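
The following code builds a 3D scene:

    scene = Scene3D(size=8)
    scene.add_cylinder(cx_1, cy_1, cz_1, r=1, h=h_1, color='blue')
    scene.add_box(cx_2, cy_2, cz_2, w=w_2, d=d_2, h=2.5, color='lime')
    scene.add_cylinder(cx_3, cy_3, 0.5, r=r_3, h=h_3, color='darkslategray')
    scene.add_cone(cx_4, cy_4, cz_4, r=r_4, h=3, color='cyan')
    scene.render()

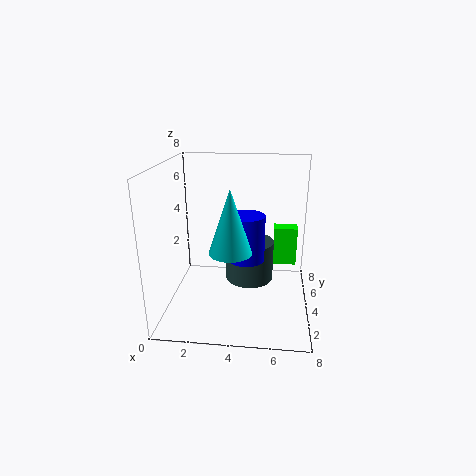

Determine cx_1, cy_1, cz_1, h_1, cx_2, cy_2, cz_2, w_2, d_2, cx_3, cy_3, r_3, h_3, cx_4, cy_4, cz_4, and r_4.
cx_1 = 4.5; cy_1 = 3.5; cz_1 = 3; h_1 = 2.5; cx_2 = 6; cy_2 = 7; cz_2 = 1; w_2 = 1.5; d_2 = 1; cx_3 = 4.5; cy_3 = 6; r_3 = 1.5; h_3 = 2.5; cx_4 = 4; cy_4 = 1; cz_4 = 4.5; r_4 = 1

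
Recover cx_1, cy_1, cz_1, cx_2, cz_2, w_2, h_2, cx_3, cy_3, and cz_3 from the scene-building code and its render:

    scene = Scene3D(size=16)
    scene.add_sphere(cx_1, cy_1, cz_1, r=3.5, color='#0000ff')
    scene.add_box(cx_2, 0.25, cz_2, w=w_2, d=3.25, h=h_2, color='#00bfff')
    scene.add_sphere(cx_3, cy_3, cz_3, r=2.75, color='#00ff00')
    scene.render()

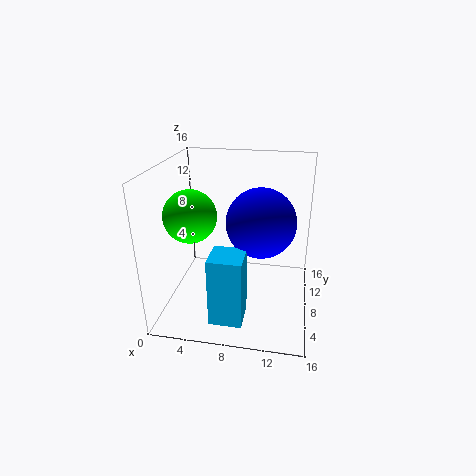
cx_1 = 10.75; cy_1 = 5.75; cz_1 = 11; cx_2 = 6.5; cz_2 = 2.25; w_2 = 3.25; h_2 = 7; cx_3 = 3.5; cy_3 = 5.5; cz_3 = 11.25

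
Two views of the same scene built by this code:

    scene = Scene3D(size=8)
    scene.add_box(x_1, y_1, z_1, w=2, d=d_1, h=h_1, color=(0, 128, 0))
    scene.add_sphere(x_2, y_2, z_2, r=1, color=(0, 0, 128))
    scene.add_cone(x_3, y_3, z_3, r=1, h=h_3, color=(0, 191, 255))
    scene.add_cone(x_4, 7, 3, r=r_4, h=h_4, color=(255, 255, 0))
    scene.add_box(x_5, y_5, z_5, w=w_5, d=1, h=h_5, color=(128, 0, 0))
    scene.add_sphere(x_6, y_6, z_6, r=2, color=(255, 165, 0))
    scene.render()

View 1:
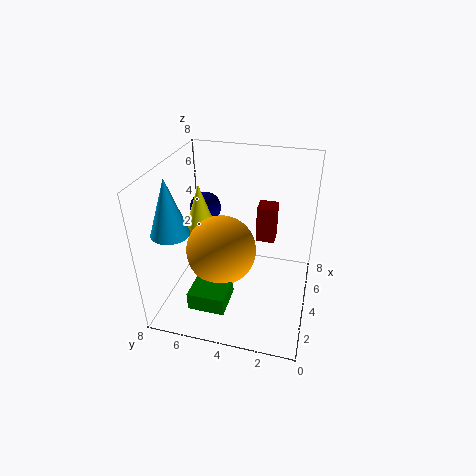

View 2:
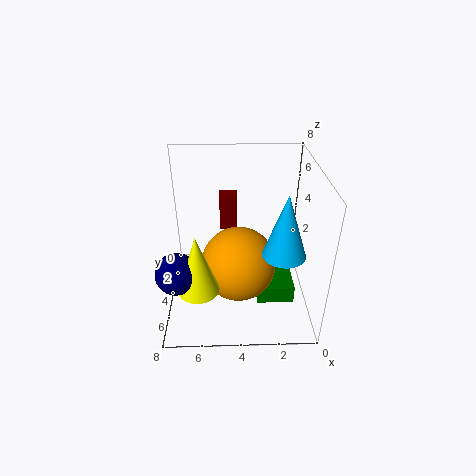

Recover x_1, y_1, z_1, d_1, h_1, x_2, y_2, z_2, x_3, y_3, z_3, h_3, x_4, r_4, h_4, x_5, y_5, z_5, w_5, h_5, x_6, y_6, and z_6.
x_1 = 1; y_1 = 4; z_1 = 1; d_1 = 2; h_1 = 1; x_2 = 7; y_2 = 7; z_2 = 4; x_3 = 2; y_3 = 7; z_3 = 5; h_3 = 3; x_4 = 6; r_4 = 1; h_4 = 3; x_5 = 4; y_5 = 2; z_5 = 4; w_5 = 1; h_5 = 2; x_6 = 4; y_6 = 5; z_6 = 3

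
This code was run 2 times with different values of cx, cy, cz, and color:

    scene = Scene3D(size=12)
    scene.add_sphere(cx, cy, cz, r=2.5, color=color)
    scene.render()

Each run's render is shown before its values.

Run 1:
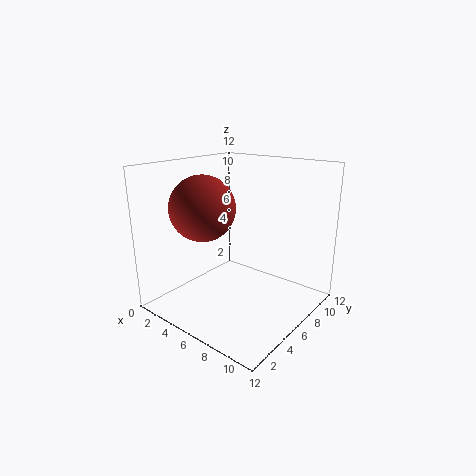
cx = 5
cy = 3
cz = 9
color = 'brown'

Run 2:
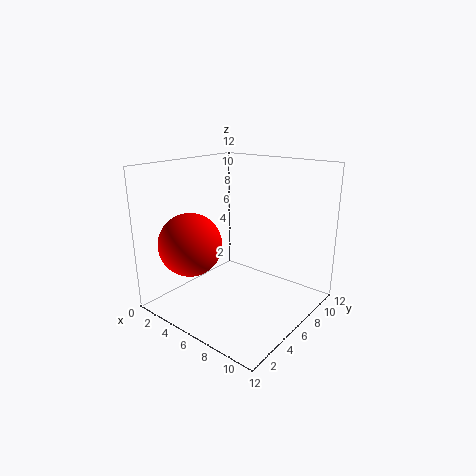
cx = 4
cy = 2.5
cz = 6
color = 'red'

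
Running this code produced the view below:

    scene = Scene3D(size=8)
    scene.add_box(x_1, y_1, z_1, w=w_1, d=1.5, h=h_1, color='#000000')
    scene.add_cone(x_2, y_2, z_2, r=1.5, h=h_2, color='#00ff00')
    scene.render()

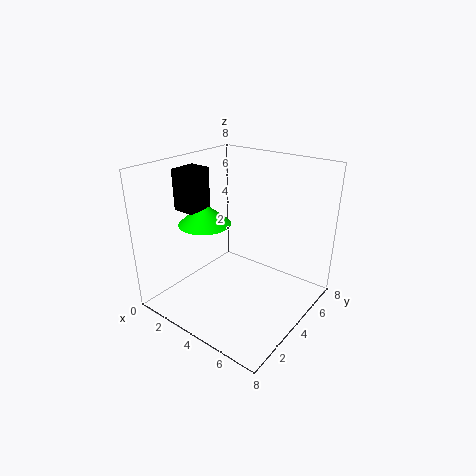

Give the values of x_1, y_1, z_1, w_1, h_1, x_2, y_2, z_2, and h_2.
x_1 = 1
y_1 = 2.25
z_1 = 5.5
w_1 = 1.25
h_1 = 2.25
x_2 = 2
y_2 = 3.5
z_2 = 4.5
h_2 = 1.25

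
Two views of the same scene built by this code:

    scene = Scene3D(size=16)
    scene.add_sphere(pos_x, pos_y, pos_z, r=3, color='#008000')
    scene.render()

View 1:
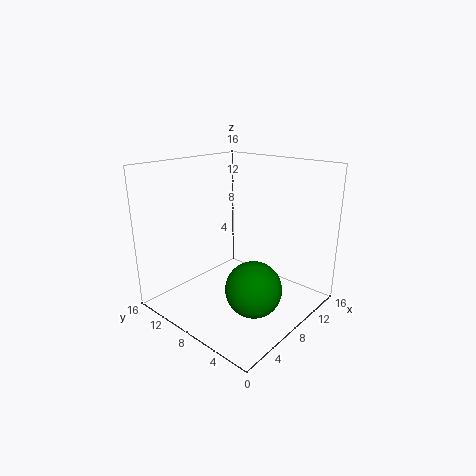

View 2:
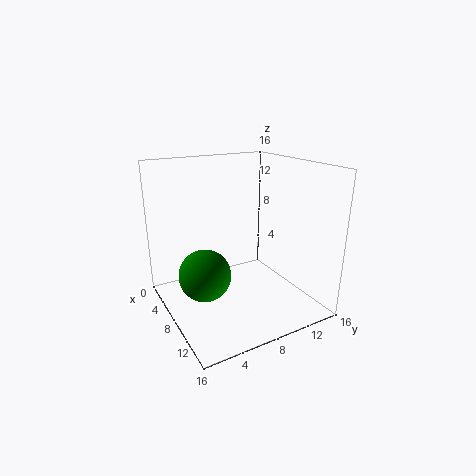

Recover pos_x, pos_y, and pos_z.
pos_x = 6.5, pos_y = 4.5, pos_z = 3.5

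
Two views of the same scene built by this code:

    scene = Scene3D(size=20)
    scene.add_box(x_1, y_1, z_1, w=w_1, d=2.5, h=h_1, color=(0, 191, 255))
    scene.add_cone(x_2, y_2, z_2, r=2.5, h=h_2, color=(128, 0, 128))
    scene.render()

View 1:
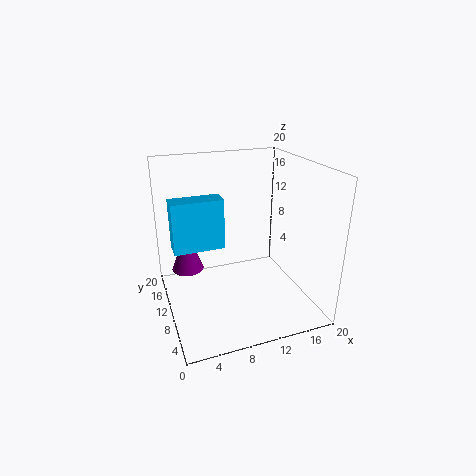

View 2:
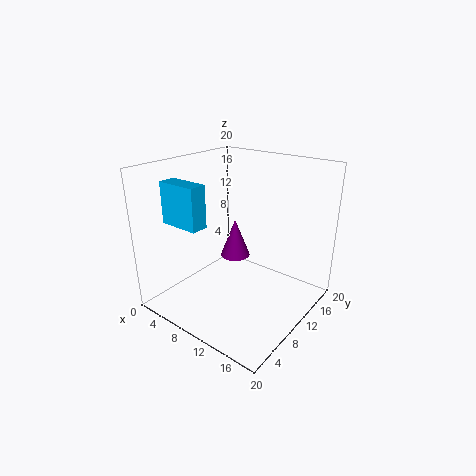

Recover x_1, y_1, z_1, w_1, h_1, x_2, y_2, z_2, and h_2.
x_1 = 0.5; y_1 = 5; z_1 = 11.5; w_1 = 6; h_1 = 6; x_2 = 4; y_2 = 17; z_2 = 2.5; h_2 = 6.5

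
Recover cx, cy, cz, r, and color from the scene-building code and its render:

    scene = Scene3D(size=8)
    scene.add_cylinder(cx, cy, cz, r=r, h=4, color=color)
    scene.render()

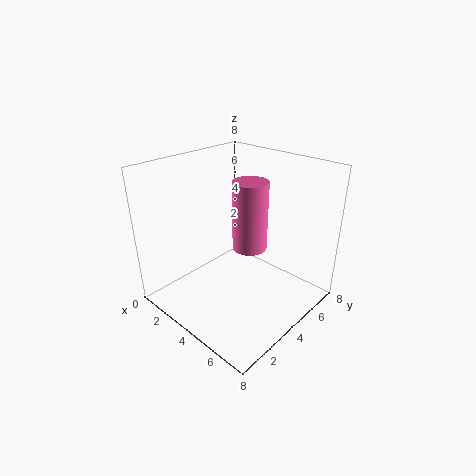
cx = 4, cy = 5, cz = 3, r = 1, color = 'hotpink'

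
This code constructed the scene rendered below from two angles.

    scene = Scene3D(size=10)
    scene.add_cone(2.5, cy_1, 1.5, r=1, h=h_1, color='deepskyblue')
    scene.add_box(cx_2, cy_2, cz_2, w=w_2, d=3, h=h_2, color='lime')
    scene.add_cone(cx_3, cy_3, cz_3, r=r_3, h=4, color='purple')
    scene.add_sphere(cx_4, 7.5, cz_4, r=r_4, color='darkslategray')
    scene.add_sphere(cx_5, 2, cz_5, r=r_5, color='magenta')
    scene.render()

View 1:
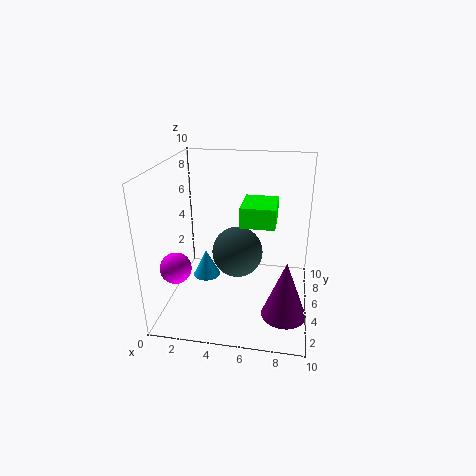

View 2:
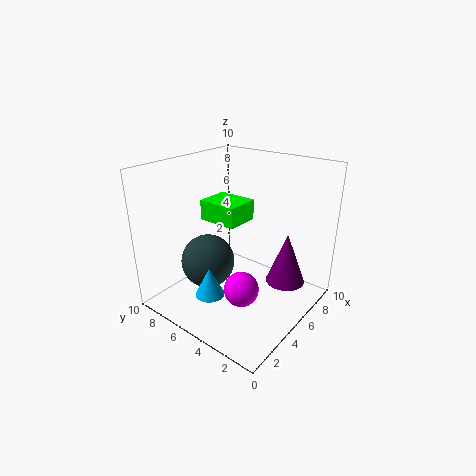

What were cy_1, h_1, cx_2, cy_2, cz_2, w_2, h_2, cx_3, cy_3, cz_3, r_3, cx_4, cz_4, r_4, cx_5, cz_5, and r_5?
cy_1 = 5.5
h_1 = 2
cx_2 = 5
cy_2 = 5.5
cz_2 = 5.5
w_2 = 2.5
h_2 = 1.5
cx_3 = 8.5
cy_3 = 3
cz_3 = 0.5
r_3 = 1.5
cx_4 = 4.5
cz_4 = 2.5
r_4 = 2
cx_5 = 1.5
cz_5 = 4
r_5 = 1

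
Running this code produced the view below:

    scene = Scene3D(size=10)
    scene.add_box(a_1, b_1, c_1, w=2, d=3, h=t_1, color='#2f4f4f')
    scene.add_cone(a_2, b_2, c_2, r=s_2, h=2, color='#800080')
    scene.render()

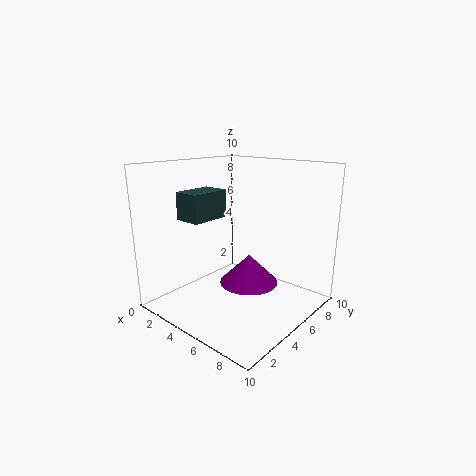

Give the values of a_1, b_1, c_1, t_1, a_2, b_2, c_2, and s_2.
a_1 = 1; b_1 = 3; c_1 = 6; t_1 = 2; a_2 = 6; b_2 = 5; c_2 = 2; s_2 = 2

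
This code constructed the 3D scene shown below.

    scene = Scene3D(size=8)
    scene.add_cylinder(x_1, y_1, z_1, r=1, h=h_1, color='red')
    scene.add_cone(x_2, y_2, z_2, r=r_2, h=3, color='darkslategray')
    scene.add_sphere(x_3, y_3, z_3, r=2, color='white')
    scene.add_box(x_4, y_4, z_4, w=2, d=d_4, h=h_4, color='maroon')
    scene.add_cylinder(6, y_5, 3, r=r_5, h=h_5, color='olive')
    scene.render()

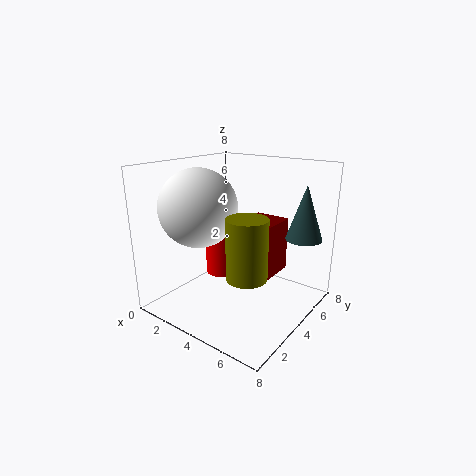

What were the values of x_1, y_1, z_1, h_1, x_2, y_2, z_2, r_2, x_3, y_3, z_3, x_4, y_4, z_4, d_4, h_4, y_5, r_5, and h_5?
x_1 = 2
y_1 = 5
z_1 = 1
h_1 = 3
x_2 = 7
y_2 = 6
z_2 = 4
r_2 = 1
x_3 = 3
y_3 = 2
z_3 = 6
x_4 = 4
y_4 = 4
z_4 = 2
d_4 = 2
h_4 = 3
y_5 = 2
r_5 = 1
h_5 = 3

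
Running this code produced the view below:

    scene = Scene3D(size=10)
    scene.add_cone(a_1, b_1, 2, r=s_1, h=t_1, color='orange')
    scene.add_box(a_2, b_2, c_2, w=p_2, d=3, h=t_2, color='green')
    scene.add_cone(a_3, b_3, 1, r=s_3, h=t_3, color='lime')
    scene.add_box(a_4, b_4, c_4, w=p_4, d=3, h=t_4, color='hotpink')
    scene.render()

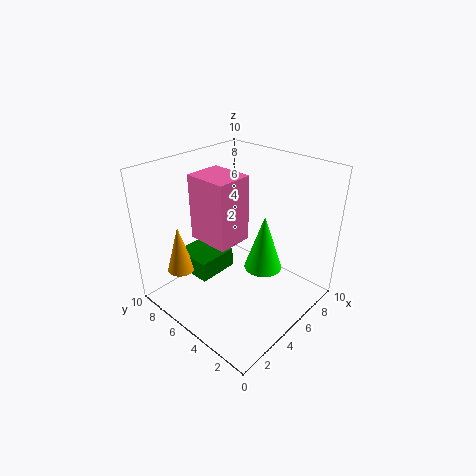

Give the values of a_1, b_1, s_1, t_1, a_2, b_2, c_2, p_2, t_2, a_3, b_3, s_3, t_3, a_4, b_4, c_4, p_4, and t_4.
a_1 = 2.5; b_1 = 8.5; s_1 = 1; t_1 = 3.5; a_2 = 3; b_2 = 6.5; c_2 = 1.5; p_2 = 3; t_2 = 1.5; a_3 = 8; b_3 = 5; s_3 = 1.5; t_3 = 4.5; a_4 = 3; b_4 = 4.5; c_4 = 5; p_4 = 2.5; t_4 = 4.5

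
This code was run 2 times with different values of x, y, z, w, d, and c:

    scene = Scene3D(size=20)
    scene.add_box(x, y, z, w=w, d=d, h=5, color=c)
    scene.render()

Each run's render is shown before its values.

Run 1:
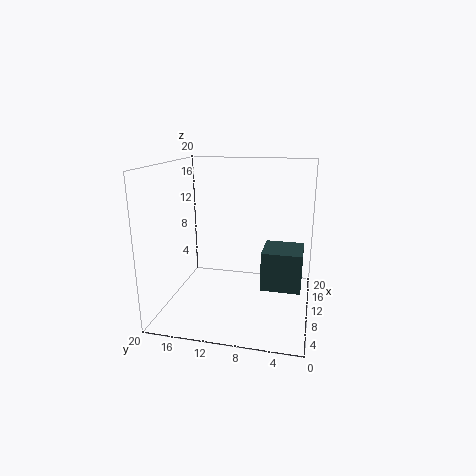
x = 5
y = 1
z = 5
w = 5
d = 5
c = 'darkslategray'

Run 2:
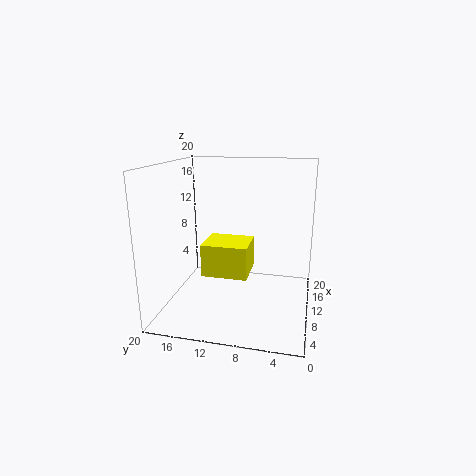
x = 11
y = 9
z = 3
w = 6
d = 7
c = 'yellow'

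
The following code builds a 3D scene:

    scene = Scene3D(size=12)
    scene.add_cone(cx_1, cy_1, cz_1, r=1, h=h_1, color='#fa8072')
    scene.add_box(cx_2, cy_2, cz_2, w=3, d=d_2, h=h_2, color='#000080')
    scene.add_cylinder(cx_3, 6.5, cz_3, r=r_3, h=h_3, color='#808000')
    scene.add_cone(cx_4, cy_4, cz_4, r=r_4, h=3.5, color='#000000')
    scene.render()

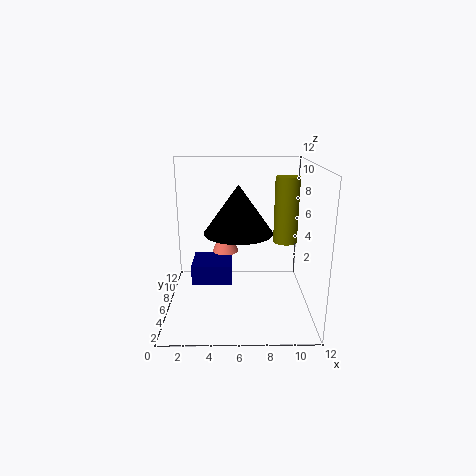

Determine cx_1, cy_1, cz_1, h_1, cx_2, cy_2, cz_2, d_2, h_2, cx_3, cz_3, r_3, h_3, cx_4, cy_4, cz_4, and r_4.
cx_1 = 5, cy_1 = 4.5, cz_1 = 5.5, h_1 = 2.5, cx_2 = 2.5, cy_2 = 2.5, cz_2 = 3.5, d_2 = 3, h_2 = 1.5, cx_3 = 10, cz_3 = 5.5, r_3 = 1, h_3 = 5.5, cx_4 = 6, cy_4 = 3, cz_4 = 7.5, r_4 = 2.5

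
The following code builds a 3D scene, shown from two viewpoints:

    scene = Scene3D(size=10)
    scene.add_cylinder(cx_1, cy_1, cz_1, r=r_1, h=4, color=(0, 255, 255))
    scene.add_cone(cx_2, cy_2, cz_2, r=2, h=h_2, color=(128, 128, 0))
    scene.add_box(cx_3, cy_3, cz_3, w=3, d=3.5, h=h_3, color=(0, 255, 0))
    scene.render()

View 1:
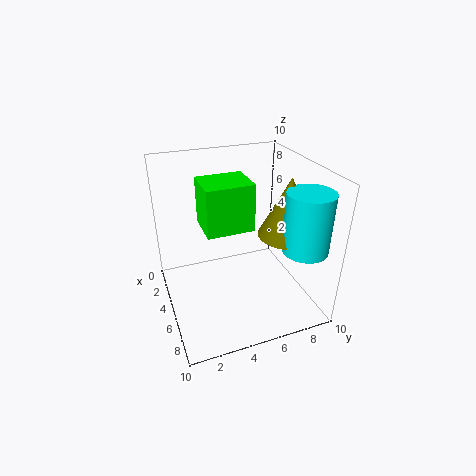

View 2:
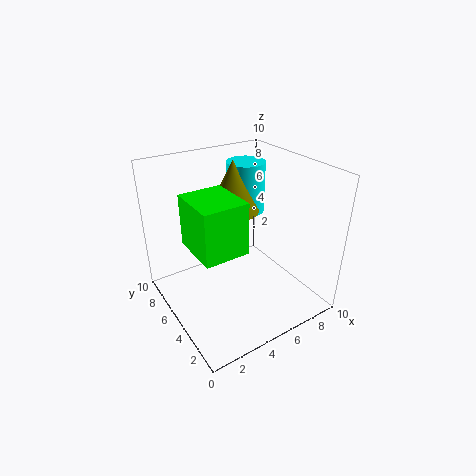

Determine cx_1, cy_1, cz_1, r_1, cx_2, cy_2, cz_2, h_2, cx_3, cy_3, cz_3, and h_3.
cx_1 = 8
cy_1 = 8.5
cz_1 = 5
r_1 = 1.5
cx_2 = 6.5
cy_2 = 8
cz_2 = 5.5
h_2 = 4
cx_3 = 1.5
cy_3 = 3
cz_3 = 5
h_3 = 3.5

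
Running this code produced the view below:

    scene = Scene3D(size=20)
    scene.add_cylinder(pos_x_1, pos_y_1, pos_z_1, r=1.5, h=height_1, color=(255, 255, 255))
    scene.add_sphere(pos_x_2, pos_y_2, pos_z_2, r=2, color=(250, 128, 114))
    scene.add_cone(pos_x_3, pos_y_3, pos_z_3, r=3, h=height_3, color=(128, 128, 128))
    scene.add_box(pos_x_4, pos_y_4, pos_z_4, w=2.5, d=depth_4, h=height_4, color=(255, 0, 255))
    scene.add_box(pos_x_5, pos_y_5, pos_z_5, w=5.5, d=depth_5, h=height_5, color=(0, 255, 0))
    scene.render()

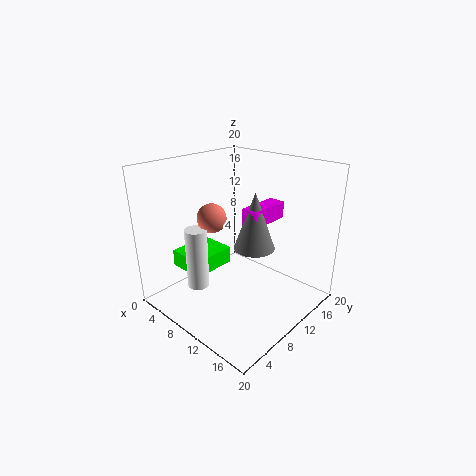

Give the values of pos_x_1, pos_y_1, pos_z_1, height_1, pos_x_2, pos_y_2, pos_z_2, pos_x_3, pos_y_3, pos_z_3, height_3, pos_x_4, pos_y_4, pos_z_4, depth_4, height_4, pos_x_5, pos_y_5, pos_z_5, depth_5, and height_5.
pos_x_1 = 7; pos_y_1 = 5; pos_z_1 = 3.5; height_1 = 8.5; pos_x_2 = 7.5; pos_y_2 = 7.5; pos_z_2 = 13; pos_x_3 = 10.5; pos_y_3 = 13; pos_z_3 = 7.5; height_3 = 8.5; pos_x_4 = 9; pos_y_4 = 12; pos_z_4 = 11; depth_4 = 6.5; height_4 = 2.5; pos_x_5 = 1.5; pos_y_5 = 5; pos_z_5 = 4.5; depth_5 = 6.5; height_5 = 2.5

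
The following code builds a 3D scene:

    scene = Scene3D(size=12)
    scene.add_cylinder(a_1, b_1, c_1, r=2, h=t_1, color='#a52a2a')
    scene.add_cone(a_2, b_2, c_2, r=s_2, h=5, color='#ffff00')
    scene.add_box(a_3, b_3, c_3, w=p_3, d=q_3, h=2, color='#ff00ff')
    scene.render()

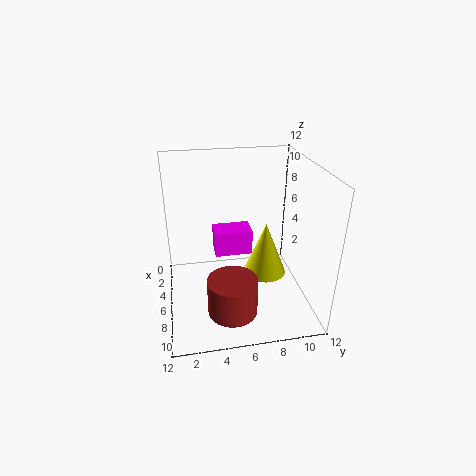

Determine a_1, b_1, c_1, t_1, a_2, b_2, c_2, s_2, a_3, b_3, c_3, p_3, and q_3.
a_1 = 9
b_1 = 5
c_1 = 1
t_1 = 3
a_2 = 4
b_2 = 9
c_2 = 1
s_2 = 2
a_3 = 5
b_3 = 4
c_3 = 5
p_3 = 2
q_3 = 3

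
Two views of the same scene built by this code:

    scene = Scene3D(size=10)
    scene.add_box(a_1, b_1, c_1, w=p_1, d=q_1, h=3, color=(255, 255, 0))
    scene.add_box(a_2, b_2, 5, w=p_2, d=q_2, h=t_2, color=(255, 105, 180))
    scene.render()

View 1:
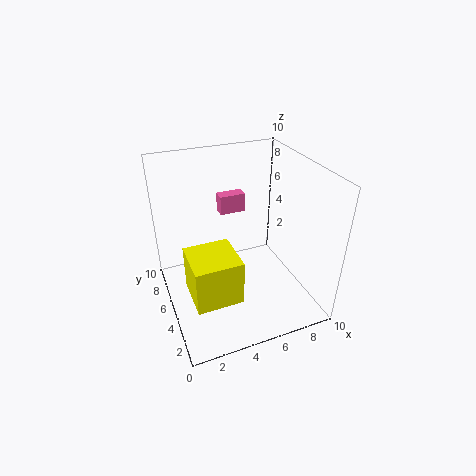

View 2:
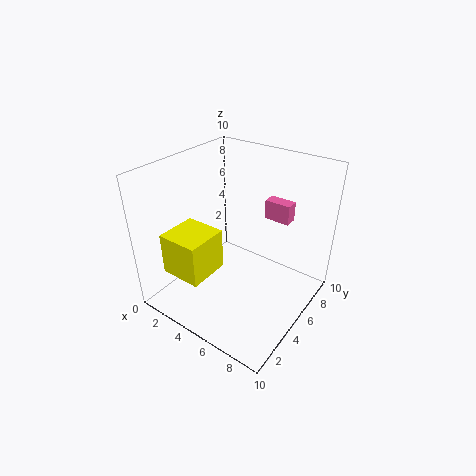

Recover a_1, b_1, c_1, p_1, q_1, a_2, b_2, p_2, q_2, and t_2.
a_1 = 1
b_1 = 1.5
c_1 = 2.5
p_1 = 3
q_1 = 3
a_2 = 5
b_2 = 8.5
p_2 = 2
q_2 = 1
t_2 = 1.5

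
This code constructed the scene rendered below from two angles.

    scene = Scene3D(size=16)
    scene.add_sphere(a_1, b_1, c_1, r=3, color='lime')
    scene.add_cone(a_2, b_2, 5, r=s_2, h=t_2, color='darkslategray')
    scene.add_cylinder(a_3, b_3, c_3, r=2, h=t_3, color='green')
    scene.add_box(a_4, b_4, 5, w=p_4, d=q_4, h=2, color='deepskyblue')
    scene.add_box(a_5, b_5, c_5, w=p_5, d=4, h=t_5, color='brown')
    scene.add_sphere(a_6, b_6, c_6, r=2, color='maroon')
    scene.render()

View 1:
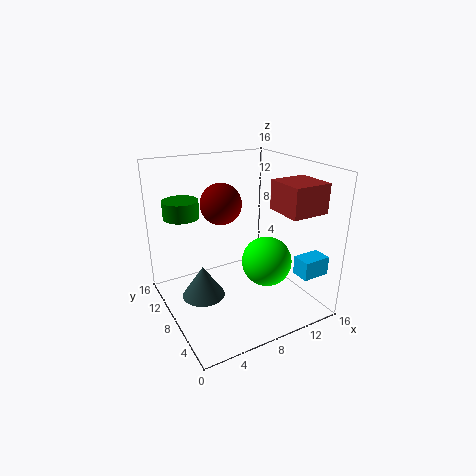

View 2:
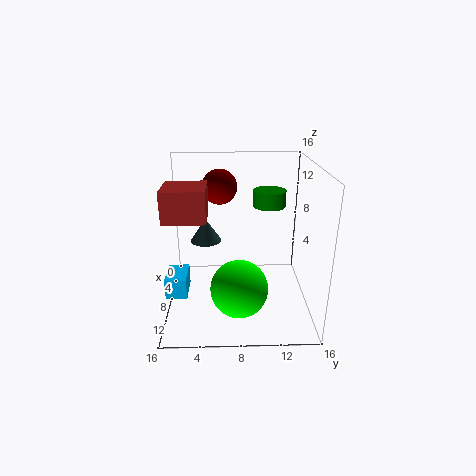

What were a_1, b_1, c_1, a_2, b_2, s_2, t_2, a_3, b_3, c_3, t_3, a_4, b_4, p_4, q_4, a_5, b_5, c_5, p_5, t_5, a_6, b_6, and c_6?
a_1 = 12; b_1 = 8; c_1 = 4; a_2 = 2; b_2 = 4; s_2 = 2; t_2 = 3; a_3 = 3; b_3 = 12; c_3 = 10; t_3 = 2; a_4 = 12; b_4 = 1; p_4 = 3; q_4 = 2; a_5 = 10; b_5 = 1; c_5 = 12; p_5 = 4; t_5 = 3; a_6 = 5; b_6 = 6; c_6 = 13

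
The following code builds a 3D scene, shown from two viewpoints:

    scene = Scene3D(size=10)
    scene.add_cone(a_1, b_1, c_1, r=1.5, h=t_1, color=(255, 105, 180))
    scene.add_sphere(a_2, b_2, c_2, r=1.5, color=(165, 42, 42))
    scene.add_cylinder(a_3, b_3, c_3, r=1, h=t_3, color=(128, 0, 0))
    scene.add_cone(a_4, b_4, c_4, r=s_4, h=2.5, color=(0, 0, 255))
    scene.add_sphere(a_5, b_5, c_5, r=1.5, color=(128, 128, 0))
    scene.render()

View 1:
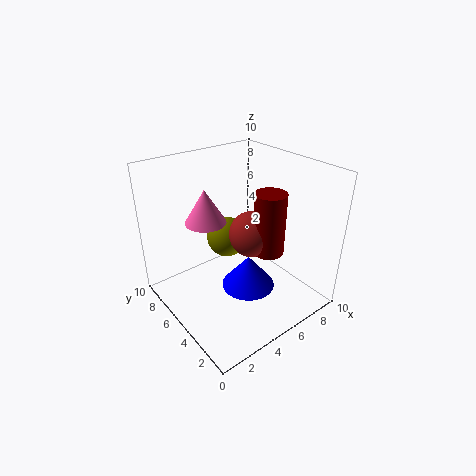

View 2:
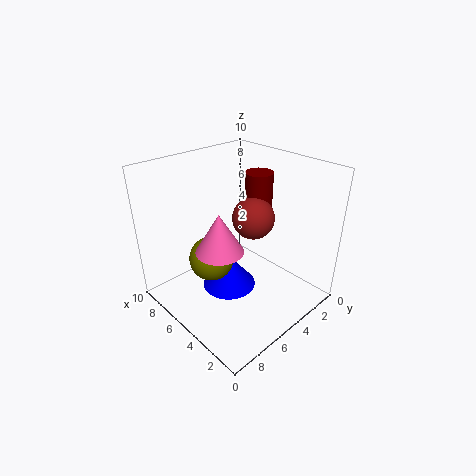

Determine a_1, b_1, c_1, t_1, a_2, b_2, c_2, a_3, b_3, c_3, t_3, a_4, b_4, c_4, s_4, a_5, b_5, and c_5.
a_1 = 4, b_1 = 7.5, c_1 = 5.5, t_1 = 2.5, a_2 = 5, b_2 = 3.5, c_2 = 6, a_3 = 5.5, b_3 = 2.5, c_3 = 5, t_3 = 4, a_4 = 6, b_4 = 5, c_4 = 0.5, s_4 = 2, a_5 = 5.5, b_5 = 7, c_5 = 4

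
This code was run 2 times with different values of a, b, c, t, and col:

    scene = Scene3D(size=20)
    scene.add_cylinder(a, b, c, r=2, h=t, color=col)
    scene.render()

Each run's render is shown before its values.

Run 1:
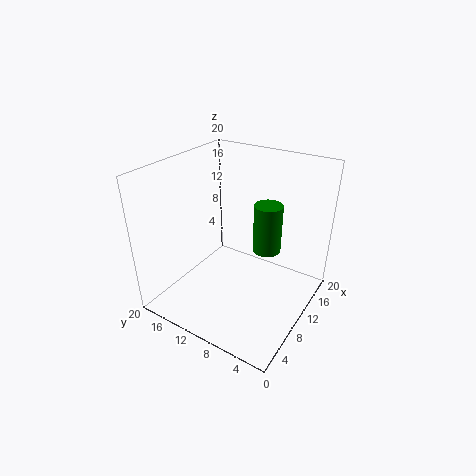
a = 13; b = 7; c = 7.5; t = 7; col = 'green'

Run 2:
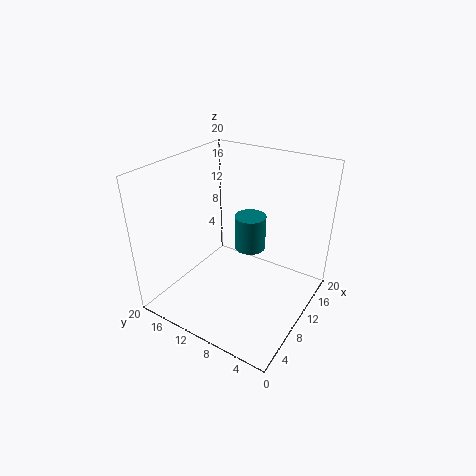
a = 9; b = 7.5; c = 10; t = 4.5; col = 'teal'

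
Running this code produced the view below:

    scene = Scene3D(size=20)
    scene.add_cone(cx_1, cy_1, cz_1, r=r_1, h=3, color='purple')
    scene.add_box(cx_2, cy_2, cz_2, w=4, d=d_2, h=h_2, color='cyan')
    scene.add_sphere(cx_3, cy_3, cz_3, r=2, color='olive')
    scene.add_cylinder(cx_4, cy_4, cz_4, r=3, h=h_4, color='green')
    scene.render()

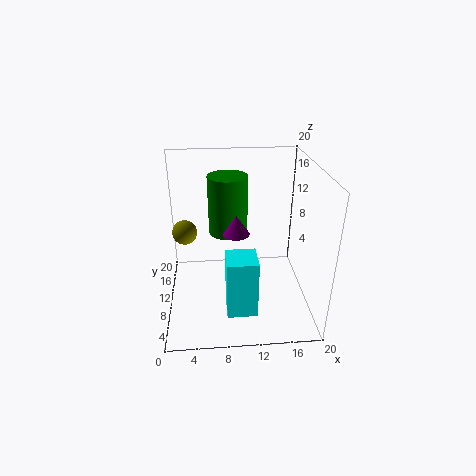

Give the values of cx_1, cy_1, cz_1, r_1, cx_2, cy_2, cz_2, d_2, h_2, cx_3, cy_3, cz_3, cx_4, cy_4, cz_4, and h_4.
cx_1 = 10; cy_1 = 13; cz_1 = 9; r_1 = 2; cx_2 = 8; cy_2 = 3; cz_2 = 2; d_2 = 4; h_2 = 8; cx_3 = 2; cy_3 = 18; cz_3 = 7; cx_4 = 9; cy_4 = 16; cz_4 = 8; h_4 = 9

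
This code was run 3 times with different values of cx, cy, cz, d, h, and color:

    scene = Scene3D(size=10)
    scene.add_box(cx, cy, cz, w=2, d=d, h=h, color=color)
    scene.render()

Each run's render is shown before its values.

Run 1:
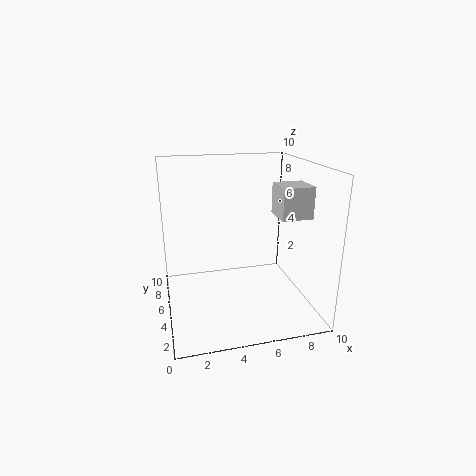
cx = 7; cy = 2; cz = 7; d = 2; h = 2; color = 'lightgray'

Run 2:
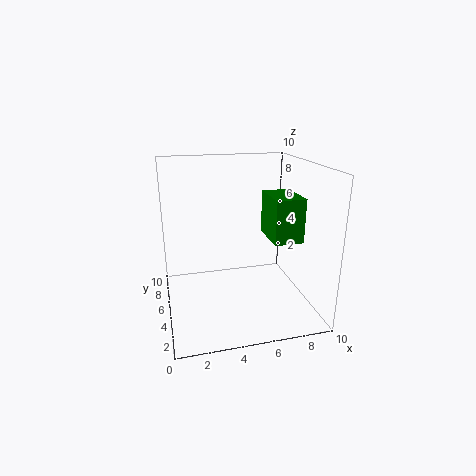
cx = 7; cy = 3; cz = 5; d = 3; h = 3; color = 'green'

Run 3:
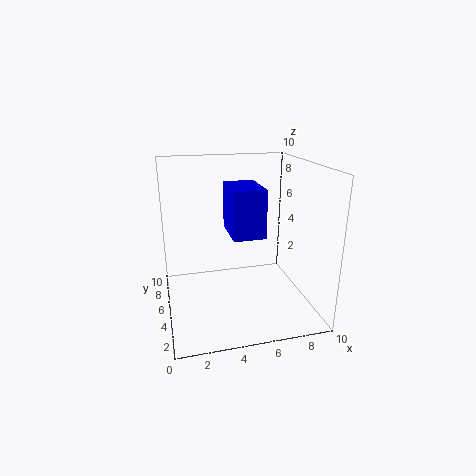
cx = 4; cy = 2; cz = 6; d = 3; h = 3; color = 'blue'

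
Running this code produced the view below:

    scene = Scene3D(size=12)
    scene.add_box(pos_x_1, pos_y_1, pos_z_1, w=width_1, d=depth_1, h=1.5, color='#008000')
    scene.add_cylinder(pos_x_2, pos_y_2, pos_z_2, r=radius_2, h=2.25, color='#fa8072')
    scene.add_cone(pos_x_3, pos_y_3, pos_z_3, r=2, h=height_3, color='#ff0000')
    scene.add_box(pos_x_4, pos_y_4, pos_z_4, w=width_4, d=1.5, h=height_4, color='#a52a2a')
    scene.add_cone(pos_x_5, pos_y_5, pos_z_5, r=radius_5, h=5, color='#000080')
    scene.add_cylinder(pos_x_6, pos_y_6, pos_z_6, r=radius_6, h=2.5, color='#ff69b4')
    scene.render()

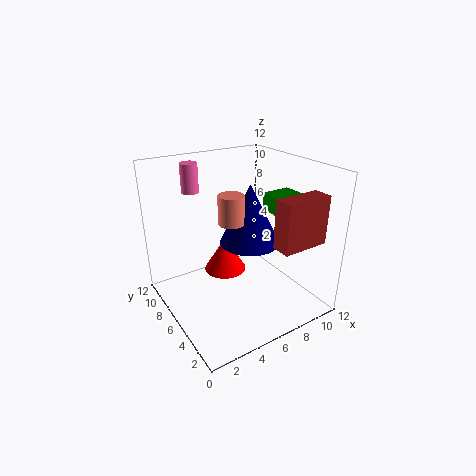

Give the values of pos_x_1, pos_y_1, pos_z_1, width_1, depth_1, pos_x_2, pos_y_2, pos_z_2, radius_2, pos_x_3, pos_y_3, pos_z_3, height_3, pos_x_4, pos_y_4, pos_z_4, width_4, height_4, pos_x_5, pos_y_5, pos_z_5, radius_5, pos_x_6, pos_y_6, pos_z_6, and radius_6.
pos_x_1 = 8.5, pos_y_1 = 3, pos_z_1 = 8, width_1 = 2.5, depth_1 = 3, pos_x_2 = 4.75, pos_y_2 = 5, pos_z_2 = 8, radius_2 = 1, pos_x_3 = 6.75, pos_y_3 = 9.5, pos_z_3 = 1, height_3 = 3.25, pos_x_4 = 6.5, pos_y_4 = 0.5, pos_z_4 = 6.75, width_4 = 3.75, height_4 = 3.75, pos_x_5 = 7, pos_y_5 = 5.75, pos_z_5 = 5.5, radius_5 = 2.5, pos_x_6 = 3.75, pos_y_6 = 10, pos_z_6 = 9.25, radius_6 = 0.75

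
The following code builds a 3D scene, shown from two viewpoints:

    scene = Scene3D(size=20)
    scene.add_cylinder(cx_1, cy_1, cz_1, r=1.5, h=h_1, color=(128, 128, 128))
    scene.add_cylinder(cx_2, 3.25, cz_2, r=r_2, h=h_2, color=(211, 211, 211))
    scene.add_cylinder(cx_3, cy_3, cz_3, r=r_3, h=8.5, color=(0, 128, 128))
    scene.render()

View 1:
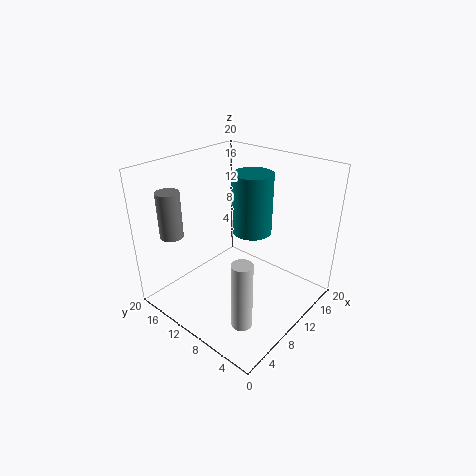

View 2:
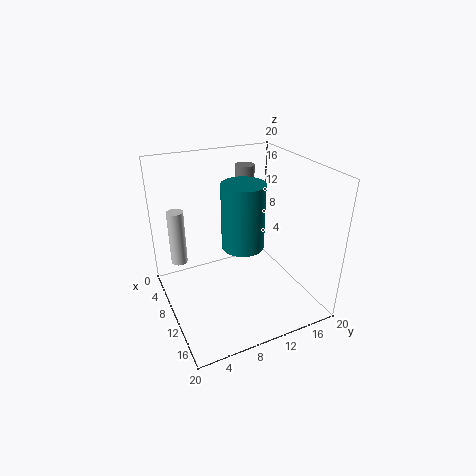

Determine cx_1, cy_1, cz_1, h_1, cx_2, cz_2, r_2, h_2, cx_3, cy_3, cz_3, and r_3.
cx_1 = 2.5; cy_1 = 14.75; cz_1 = 11.75; h_1 = 6; cx_2 = 2.75; cz_2 = 3.75; r_2 = 1.25; h_2 = 8.5; cx_3 = 12.5; cy_3 = 9.5; cz_3 = 10.25; r_3 = 2.75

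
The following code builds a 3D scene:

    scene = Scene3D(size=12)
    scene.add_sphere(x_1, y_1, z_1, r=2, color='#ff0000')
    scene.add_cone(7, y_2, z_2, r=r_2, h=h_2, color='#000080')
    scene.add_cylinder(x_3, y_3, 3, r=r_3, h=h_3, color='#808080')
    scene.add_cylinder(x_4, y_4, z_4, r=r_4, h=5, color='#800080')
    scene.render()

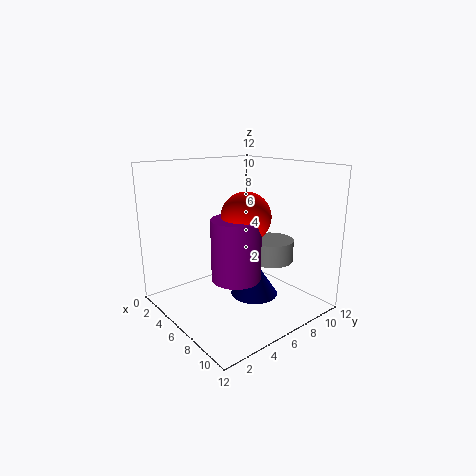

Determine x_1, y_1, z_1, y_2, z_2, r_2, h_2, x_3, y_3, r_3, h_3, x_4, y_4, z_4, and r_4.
x_1 = 7
y_1 = 6
z_1 = 8
y_2 = 7
z_2 = 1
r_2 = 2
h_2 = 3
x_3 = 6
y_3 = 10
r_3 = 2
h_3 = 2
x_4 = 7
y_4 = 5
z_4 = 3
r_4 = 2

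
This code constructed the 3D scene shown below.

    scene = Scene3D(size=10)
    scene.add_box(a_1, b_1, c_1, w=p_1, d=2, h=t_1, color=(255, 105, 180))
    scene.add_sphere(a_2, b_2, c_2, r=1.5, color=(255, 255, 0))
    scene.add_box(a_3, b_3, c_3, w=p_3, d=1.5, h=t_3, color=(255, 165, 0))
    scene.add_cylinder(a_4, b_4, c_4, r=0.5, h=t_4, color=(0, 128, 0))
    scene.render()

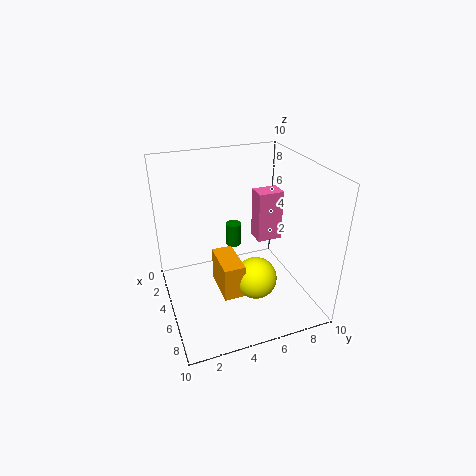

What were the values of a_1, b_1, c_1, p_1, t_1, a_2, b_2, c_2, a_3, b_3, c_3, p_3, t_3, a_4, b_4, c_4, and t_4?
a_1 = 1.5, b_1 = 7.5, c_1 = 3, p_1 = 1.5, t_1 = 4, a_2 = 6, b_2 = 6, c_2 = 2, a_3 = 3.5, b_3 = 3.5, c_3 = 1, p_3 = 3, t_3 = 2.5, a_4 = 5.5, b_4 = 4.5, c_4 = 5, t_4 = 1.5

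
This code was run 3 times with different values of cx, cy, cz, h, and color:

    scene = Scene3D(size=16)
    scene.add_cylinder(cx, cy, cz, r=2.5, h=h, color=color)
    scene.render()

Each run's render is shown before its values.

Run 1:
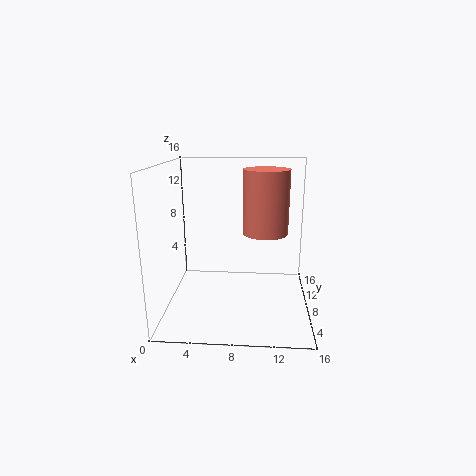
cx = 11; cy = 8.5; cz = 8.5; h = 7; color = 'salmon'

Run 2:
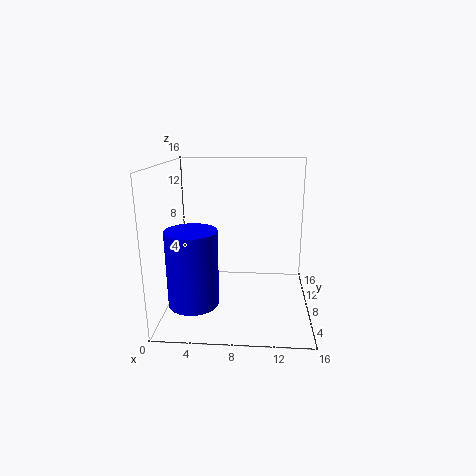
cx = 4; cy = 2.5; cz = 3; h = 7.5; color = 'blue'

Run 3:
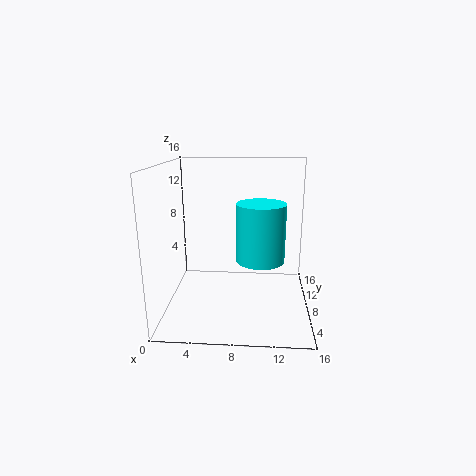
cx = 10.5; cy = 5.5; cz = 6.5; h = 6; color = 'cyan'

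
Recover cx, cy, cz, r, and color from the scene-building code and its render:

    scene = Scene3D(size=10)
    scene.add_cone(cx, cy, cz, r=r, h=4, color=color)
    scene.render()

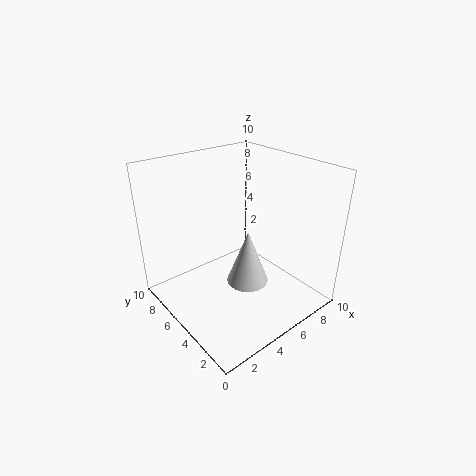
cx = 5.5, cy = 4.5, cz = 1.5, r = 1.5, color = 'lightgray'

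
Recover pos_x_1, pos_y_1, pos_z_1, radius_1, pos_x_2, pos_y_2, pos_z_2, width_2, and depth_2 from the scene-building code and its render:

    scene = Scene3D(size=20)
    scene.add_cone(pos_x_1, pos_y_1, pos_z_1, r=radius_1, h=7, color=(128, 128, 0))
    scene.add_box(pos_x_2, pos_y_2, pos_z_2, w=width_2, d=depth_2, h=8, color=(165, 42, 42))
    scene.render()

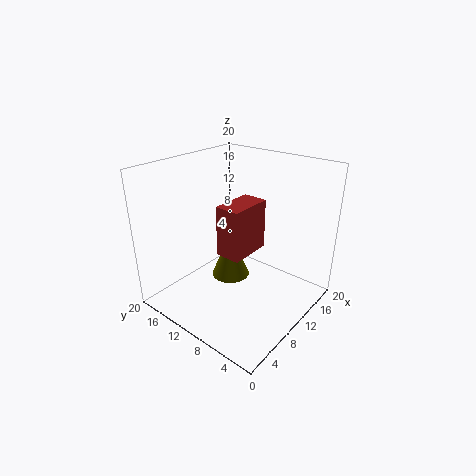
pos_x_1 = 13, pos_y_1 = 14, pos_z_1 = 1, radius_1 = 3, pos_x_2 = 11, pos_y_2 = 11, pos_z_2 = 5, width_2 = 7, depth_2 = 4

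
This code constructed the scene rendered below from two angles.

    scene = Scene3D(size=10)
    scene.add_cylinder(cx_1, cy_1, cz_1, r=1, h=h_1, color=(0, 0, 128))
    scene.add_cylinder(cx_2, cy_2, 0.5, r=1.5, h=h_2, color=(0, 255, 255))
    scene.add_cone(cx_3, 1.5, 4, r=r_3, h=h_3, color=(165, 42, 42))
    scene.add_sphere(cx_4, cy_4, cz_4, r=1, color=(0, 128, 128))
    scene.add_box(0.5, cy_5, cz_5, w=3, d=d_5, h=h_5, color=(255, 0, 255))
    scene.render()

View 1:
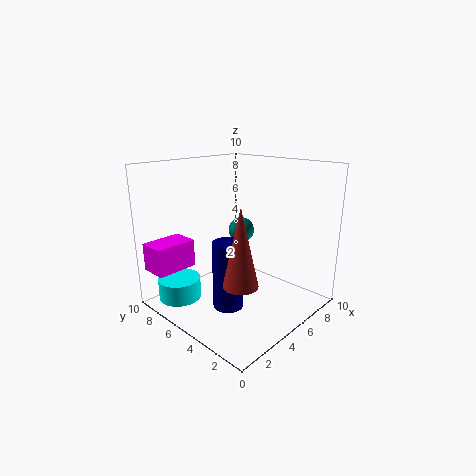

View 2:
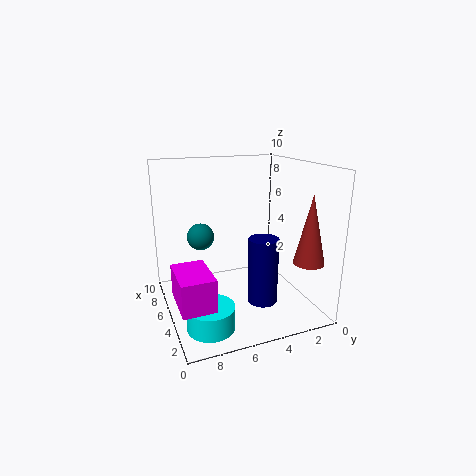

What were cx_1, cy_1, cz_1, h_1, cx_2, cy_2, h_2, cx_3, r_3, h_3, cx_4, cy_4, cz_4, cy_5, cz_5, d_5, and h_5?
cx_1 = 3
cy_1 = 4
cz_1 = 1
h_1 = 4.5
cx_2 = 2
cy_2 = 8
h_2 = 1.5
cx_3 = 1.5
r_3 = 1
h_3 = 4.5
cx_4 = 7.5
cy_4 = 7
cz_4 = 4.5
cy_5 = 8
cz_5 = 2.5
d_5 = 2
h_5 = 2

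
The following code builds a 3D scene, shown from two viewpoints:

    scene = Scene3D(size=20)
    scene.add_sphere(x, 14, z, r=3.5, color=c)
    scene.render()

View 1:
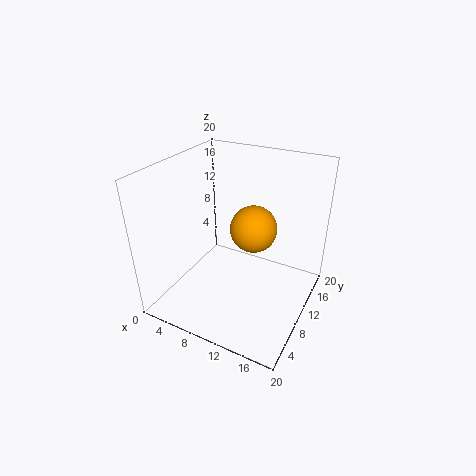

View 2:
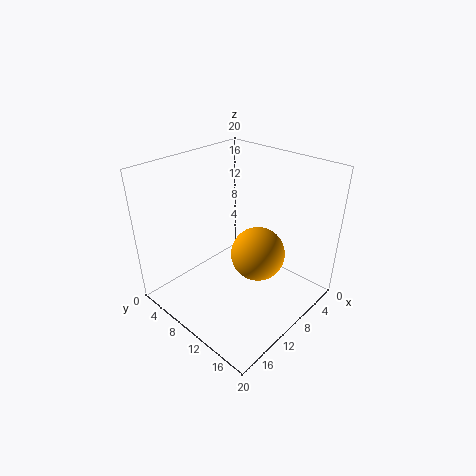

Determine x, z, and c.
x = 10.5; z = 9.5; c = 'orange'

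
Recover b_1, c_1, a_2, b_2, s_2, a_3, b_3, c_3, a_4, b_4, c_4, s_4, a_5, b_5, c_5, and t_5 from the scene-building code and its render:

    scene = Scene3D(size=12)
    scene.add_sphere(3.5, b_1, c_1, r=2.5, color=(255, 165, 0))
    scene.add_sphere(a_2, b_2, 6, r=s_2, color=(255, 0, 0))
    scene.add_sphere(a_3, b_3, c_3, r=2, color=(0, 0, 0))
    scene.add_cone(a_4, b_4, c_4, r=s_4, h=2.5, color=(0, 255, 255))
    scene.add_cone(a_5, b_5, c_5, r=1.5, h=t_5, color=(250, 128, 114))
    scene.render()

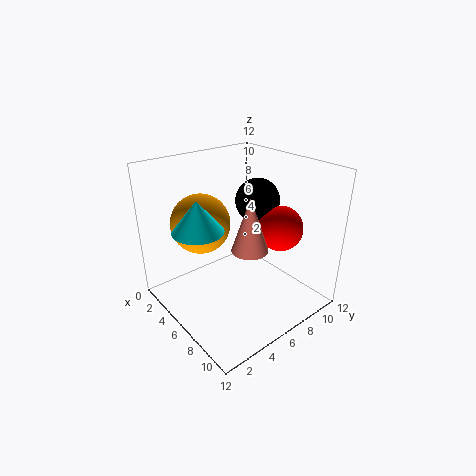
b_1 = 4
c_1 = 7
a_2 = 7
b_2 = 10
s_2 = 2
a_3 = 4.5
b_3 = 9.5
c_3 = 8
a_4 = 5.5
b_4 = 2.5
c_4 = 7.5
s_4 = 2
a_5 = 7.5
b_5 = 6
c_5 = 5.5
t_5 = 4.5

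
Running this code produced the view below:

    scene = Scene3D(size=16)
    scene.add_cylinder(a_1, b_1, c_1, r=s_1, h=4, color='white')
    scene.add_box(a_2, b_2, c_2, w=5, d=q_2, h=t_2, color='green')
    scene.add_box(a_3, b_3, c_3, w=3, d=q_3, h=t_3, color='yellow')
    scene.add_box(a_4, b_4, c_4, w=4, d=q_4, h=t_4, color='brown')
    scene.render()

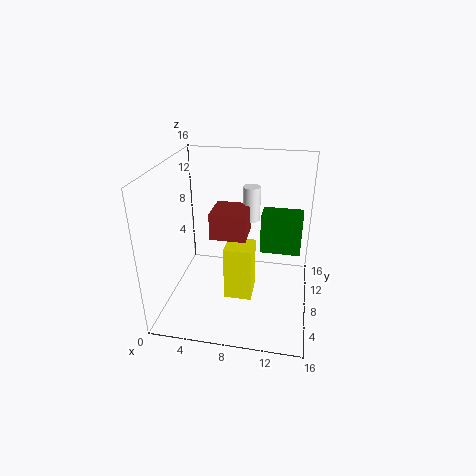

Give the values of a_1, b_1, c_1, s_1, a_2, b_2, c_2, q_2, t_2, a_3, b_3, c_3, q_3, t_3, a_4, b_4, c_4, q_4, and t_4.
a_1 = 9
b_1 = 11
c_1 = 9
s_1 = 1
a_2 = 10
b_2 = 12
c_2 = 4
q_2 = 3
t_2 = 5
a_3 = 7
b_3 = 5
c_3 = 2
q_3 = 3
t_3 = 6
a_4 = 5
b_4 = 7
c_4 = 8
q_4 = 4
t_4 = 3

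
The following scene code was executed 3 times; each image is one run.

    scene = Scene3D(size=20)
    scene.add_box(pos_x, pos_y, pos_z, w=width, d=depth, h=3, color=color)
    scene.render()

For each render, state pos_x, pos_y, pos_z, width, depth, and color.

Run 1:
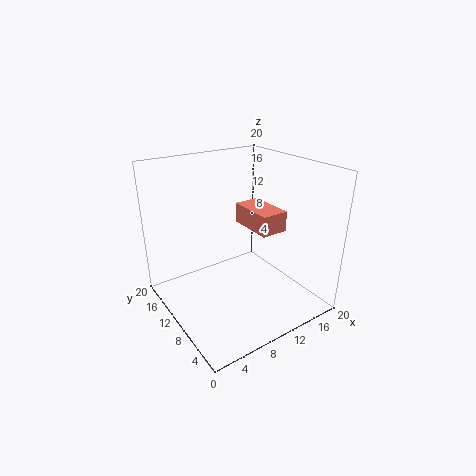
pos_x = 13, pos_y = 8, pos_z = 10, width = 4, depth = 7, color = 'salmon'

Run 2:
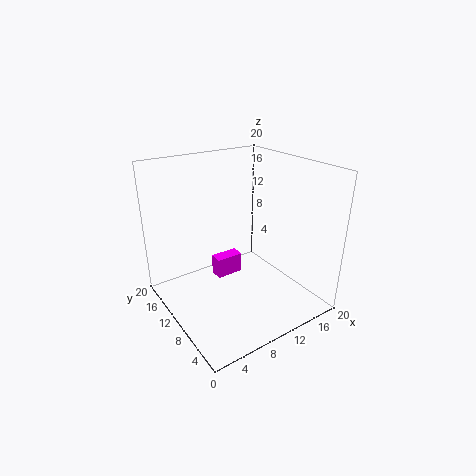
pos_x = 8, pos_y = 12, pos_z = 3, width = 4, depth = 2, color = 'magenta'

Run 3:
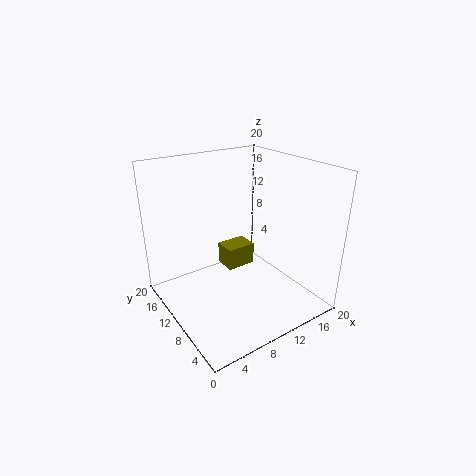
pos_x = 8, pos_y = 9, pos_z = 6, width = 4, depth = 3, color = 'olive'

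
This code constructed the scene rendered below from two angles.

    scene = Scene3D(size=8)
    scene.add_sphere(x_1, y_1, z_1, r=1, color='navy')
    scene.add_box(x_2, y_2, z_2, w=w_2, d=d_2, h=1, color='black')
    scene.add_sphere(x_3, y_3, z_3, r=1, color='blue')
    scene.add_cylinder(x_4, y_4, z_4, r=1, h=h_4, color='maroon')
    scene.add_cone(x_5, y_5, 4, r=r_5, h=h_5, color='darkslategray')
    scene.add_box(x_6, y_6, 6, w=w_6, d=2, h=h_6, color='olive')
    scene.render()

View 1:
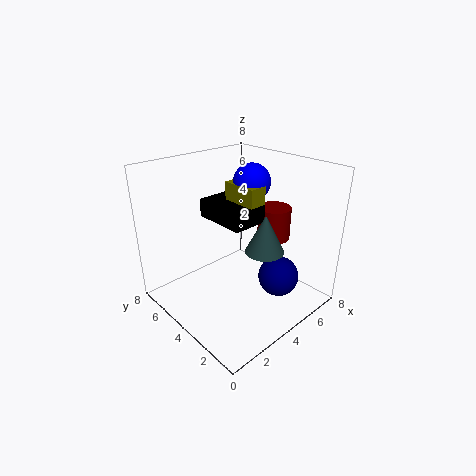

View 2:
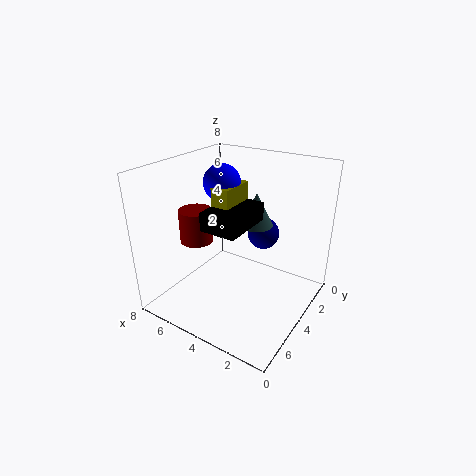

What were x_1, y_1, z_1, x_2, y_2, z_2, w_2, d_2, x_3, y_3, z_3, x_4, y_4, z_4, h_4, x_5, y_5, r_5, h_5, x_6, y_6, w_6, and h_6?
x_1 = 4, y_1 = 1, z_1 = 3, x_2 = 3, y_2 = 3, z_2 = 5, w_2 = 2, d_2 = 3, x_3 = 5, y_3 = 4, z_3 = 7, x_4 = 7, y_4 = 4, z_4 = 3, h_4 = 2, x_5 = 4, y_5 = 2, r_5 = 1, h_5 = 2, x_6 = 4, y_6 = 3, w_6 = 1, h_6 = 1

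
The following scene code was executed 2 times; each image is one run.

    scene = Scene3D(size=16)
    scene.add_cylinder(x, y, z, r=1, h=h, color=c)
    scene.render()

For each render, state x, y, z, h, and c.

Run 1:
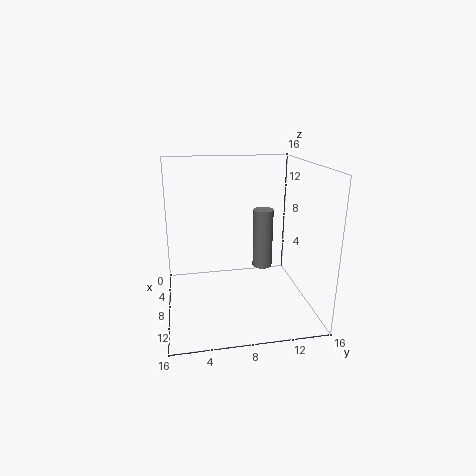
x = 11, y = 10, z = 6, h = 6, c = 'gray'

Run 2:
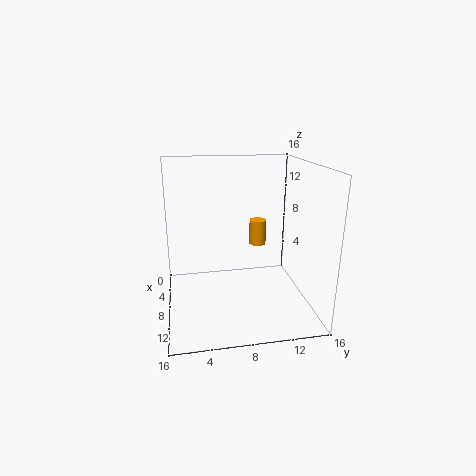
x = 5, y = 11, z = 6, h = 3, c = 'orange'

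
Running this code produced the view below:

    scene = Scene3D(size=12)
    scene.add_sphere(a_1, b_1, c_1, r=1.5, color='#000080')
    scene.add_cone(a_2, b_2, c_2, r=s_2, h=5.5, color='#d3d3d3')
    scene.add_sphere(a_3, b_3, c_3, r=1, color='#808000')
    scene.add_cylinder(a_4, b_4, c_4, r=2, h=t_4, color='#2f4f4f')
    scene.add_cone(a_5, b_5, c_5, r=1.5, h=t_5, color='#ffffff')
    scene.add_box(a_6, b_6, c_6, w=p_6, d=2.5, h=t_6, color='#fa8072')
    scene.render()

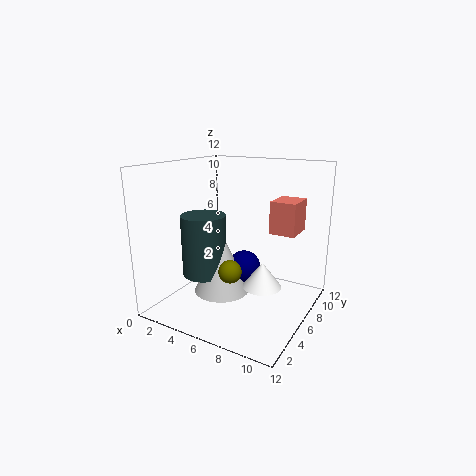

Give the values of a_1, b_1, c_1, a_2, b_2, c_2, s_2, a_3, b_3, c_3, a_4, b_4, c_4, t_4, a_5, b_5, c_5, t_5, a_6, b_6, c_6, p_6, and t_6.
a_1 = 5.5; b_1 = 8; c_1 = 2.5; a_2 = 4; b_2 = 6.5; c_2 = 0.5; s_2 = 2.5; a_3 = 5.5; b_3 = 5.5; c_3 = 3; a_4 = 2.5; b_4 = 6; c_4 = 2; t_4 = 5.5; a_5 = 9; b_5 = 4.5; c_5 = 3; t_5 = 2; a_6 = 9; b_6 = 5.5; c_6 = 7; p_6 = 2; t_6 = 2.5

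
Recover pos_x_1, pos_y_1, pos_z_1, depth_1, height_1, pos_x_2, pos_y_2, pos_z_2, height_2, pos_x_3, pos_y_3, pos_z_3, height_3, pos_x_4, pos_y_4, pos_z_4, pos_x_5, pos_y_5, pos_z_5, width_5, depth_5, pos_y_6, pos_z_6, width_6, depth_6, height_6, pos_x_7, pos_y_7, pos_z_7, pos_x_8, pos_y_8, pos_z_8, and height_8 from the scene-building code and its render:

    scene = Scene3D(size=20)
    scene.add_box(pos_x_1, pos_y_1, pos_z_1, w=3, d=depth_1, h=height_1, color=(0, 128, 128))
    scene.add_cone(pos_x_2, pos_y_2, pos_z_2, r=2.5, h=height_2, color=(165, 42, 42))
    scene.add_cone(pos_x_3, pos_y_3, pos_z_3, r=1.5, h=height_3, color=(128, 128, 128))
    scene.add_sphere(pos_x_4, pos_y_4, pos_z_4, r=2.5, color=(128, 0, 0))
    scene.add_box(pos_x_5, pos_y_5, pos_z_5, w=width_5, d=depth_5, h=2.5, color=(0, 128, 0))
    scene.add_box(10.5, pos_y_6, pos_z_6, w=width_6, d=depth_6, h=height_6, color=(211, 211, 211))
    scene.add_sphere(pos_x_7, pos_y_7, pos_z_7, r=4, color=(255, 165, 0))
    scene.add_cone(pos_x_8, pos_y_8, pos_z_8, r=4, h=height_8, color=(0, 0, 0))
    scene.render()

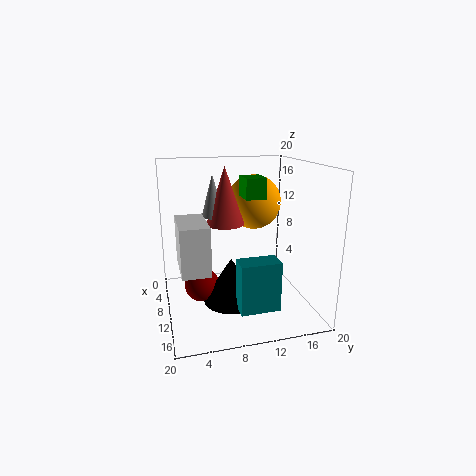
pos_x_1 = 12.5, pos_y_1 = 9, pos_z_1 = 1, depth_1 = 5.5, height_1 = 7, pos_x_2 = 11, pos_y_2 = 8, pos_z_2 = 12.5, height_2 = 7.5, pos_x_3 = 10.5, pos_y_3 = 6.5, pos_z_3 = 13.5, height_3 = 5.5, pos_x_4 = 8, pos_y_4 = 5, pos_z_4 = 2.5, pos_x_5 = 12.5, pos_y_5 = 9.5, pos_z_5 = 16.5, width_5 = 3, depth_5 = 2.5, pos_y_6 = 1.5, pos_z_6 = 8, width_6 = 6.5, depth_6 = 3.5, height_6 = 6, pos_x_7 = 6, pos_y_7 = 13.5, pos_z_7 = 14, pos_x_8 = 10, pos_y_8 = 9, pos_z_8 = 0.5, height_8 = 6.5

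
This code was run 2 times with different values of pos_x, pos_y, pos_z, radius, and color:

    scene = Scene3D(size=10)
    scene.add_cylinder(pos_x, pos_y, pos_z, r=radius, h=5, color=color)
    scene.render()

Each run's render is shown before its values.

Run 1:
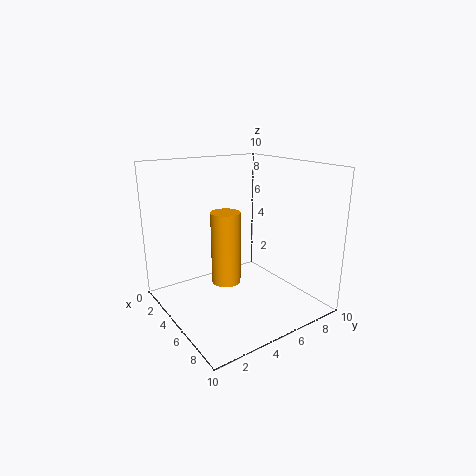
pos_x = 5, pos_y = 4, pos_z = 2, radius = 1, color = 'orange'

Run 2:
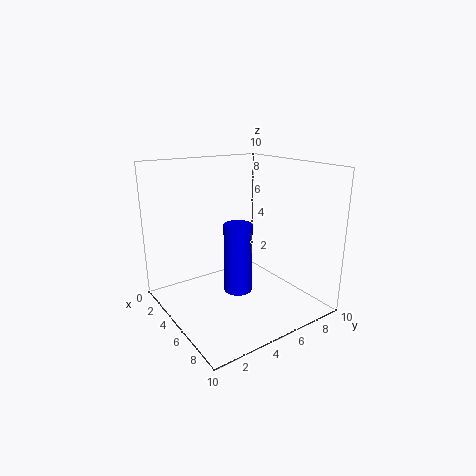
pos_x = 5, pos_y = 5, pos_z = 1, radius = 1, color = 'blue'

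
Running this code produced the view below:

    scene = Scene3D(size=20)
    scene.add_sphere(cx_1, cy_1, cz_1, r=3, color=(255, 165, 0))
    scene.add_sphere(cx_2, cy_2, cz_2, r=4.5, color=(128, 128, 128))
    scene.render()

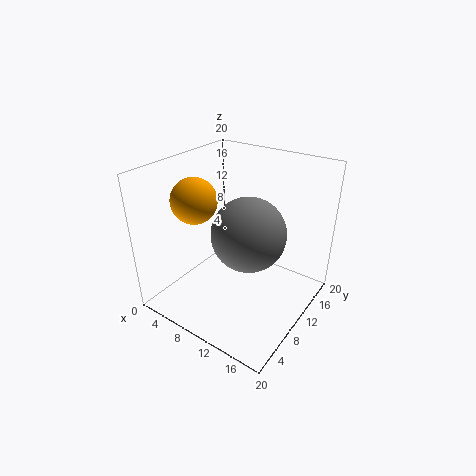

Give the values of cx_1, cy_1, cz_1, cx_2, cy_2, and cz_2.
cx_1 = 6, cy_1 = 6, cz_1 = 16, cx_2 = 14, cy_2 = 6.5, cz_2 = 13.5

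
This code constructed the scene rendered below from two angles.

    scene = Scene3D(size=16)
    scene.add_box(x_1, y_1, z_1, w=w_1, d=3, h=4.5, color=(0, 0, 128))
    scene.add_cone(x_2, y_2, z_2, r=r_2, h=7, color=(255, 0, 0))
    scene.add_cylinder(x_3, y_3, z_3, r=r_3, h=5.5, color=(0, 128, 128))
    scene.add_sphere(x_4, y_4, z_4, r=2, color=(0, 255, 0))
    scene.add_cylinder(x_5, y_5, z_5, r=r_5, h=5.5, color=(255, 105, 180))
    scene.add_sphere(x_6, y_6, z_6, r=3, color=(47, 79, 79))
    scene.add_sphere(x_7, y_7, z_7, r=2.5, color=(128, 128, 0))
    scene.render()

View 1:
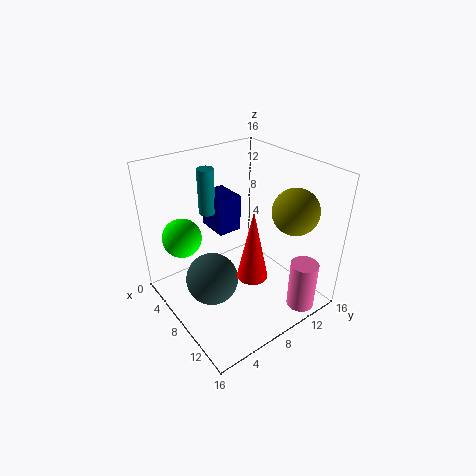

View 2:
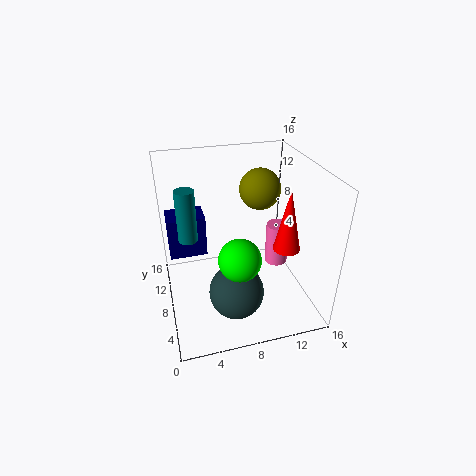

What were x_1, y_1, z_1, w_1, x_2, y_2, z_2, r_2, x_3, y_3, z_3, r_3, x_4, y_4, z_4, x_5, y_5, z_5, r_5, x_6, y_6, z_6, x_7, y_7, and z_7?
x_1 = 0.5, y_1 = 8, z_1 = 6.5, w_1 = 4, x_2 = 13, y_2 = 6, z_2 = 7, r_2 = 1.5, x_3 = 2.5, y_3 = 7.5, z_3 = 9, r_3 = 1, x_4 = 6.5, y_4 = 2, z_4 = 9.5, x_5 = 14.5, y_5 = 12, z_5 = 1, r_5 = 1.5, x_6 = 7, y_6 = 5, z_6 = 3, x_7 = 12, y_7 = 12.5, z_7 = 11.5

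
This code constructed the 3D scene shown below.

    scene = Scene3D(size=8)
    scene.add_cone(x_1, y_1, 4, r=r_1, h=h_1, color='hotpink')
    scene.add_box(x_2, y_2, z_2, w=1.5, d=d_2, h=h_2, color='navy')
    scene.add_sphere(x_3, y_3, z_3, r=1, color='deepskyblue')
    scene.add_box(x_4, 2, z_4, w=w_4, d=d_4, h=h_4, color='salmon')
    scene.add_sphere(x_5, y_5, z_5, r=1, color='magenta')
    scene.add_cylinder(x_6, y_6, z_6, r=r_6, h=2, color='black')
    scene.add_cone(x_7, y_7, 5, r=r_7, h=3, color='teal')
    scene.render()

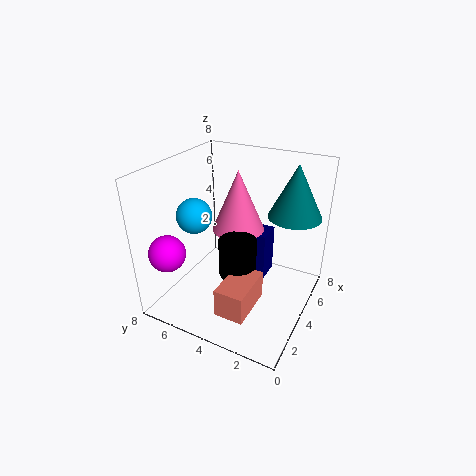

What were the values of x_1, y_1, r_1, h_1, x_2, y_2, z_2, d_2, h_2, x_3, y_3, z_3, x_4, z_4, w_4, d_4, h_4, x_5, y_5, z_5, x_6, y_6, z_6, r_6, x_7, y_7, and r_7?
x_1 = 5, y_1 = 4.5, r_1 = 1.5, h_1 = 3.5, x_2 = 5.5, y_2 = 3, z_2 = 0.5, d_2 = 2, h_2 = 3, x_3 = 3.5, y_3 = 6.5, z_3 = 5, x_4 = 0.5, z_4 = 1.5, w_4 = 2.5, d_4 = 1.5, h_4 = 1.5, x_5 = 1.5, y_5 = 7, z_5 = 3.5, x_6 = 3, y_6 = 3.5, z_6 = 2.5, r_6 = 1, x_7 = 6, y_7 = 1.5, r_7 = 1.5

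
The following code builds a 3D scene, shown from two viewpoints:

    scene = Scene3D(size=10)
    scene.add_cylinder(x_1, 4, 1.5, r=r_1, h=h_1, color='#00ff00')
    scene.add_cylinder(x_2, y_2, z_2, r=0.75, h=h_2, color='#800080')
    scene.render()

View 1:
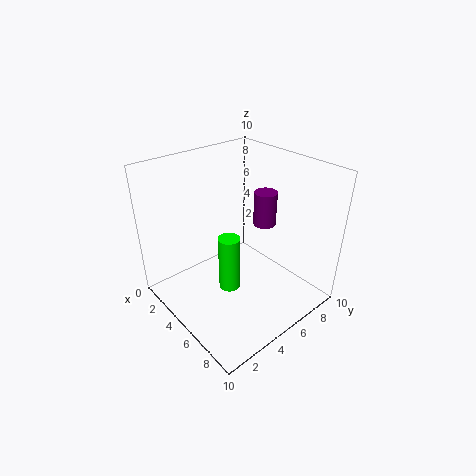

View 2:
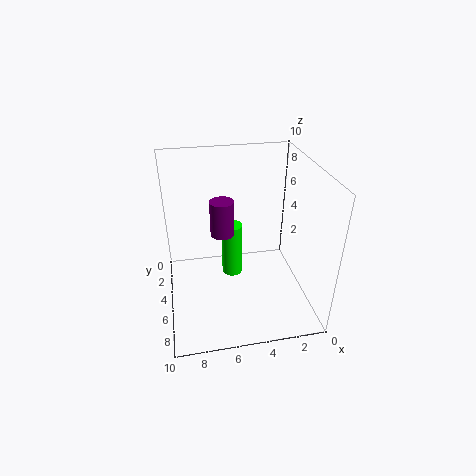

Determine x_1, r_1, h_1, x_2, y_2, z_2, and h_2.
x_1 = 5.25
r_1 = 0.75
h_1 = 4
x_2 = 6.25
y_2 = 6.25
z_2 = 6.25
h_2 = 2.25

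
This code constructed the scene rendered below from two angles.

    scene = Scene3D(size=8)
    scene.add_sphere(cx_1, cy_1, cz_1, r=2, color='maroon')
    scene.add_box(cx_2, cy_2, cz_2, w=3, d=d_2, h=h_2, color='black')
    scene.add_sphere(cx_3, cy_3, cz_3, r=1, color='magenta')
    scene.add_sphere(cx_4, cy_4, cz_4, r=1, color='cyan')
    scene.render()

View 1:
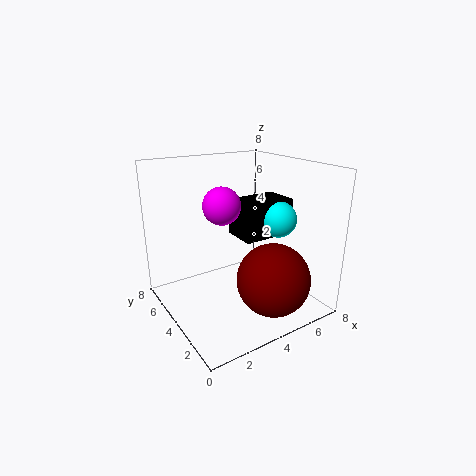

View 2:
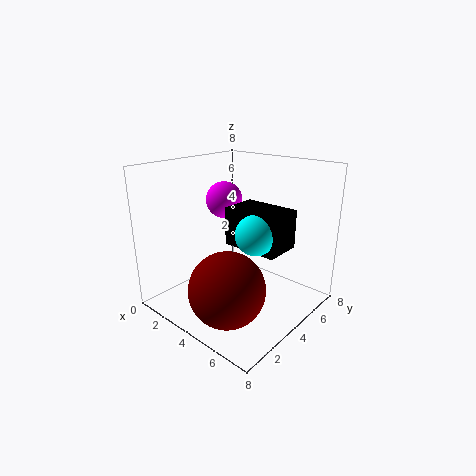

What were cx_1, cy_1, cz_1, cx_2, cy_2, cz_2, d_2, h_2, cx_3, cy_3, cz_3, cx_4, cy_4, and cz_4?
cx_1 = 5; cy_1 = 2; cz_1 = 2; cx_2 = 4; cy_2 = 3; cz_2 = 4; d_2 = 2; h_2 = 2; cx_3 = 3; cy_3 = 4; cz_3 = 6; cx_4 = 6; cy_4 = 3; cz_4 = 5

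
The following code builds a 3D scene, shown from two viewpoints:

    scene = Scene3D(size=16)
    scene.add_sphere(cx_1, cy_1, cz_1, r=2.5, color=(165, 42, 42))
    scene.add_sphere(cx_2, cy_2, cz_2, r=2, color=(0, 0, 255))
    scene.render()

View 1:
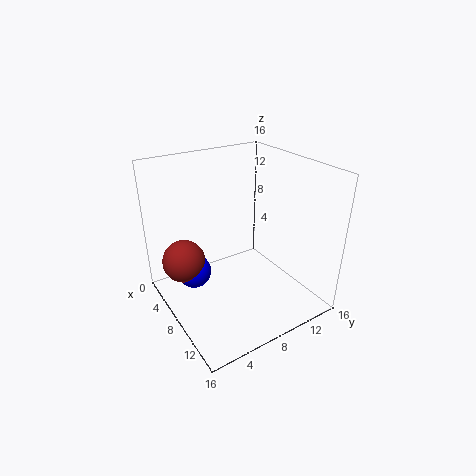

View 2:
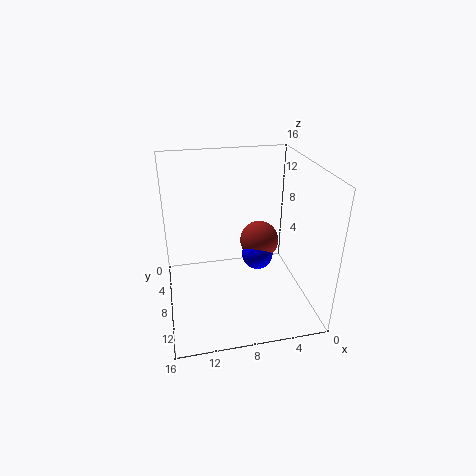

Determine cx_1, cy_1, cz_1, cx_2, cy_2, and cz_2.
cx_1 = 4
cy_1 = 3
cz_1 = 4.5
cx_2 = 4.5
cy_2 = 4
cz_2 = 3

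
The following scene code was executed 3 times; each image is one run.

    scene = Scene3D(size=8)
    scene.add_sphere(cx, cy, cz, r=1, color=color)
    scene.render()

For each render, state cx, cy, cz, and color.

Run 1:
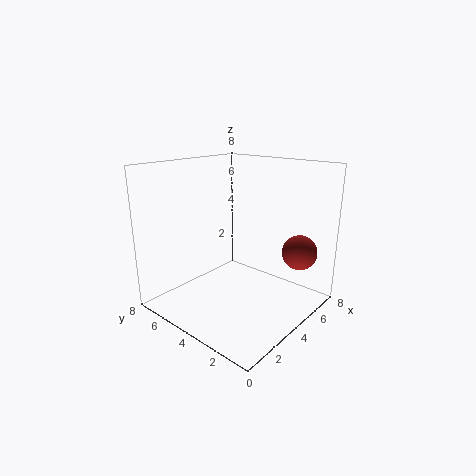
cx = 6.5, cy = 1.5, cz = 3, color = 'brown'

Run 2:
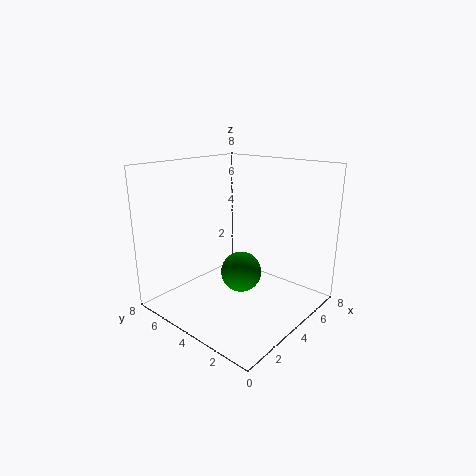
cx = 2.5, cy = 2.5, cz = 3, color = 'green'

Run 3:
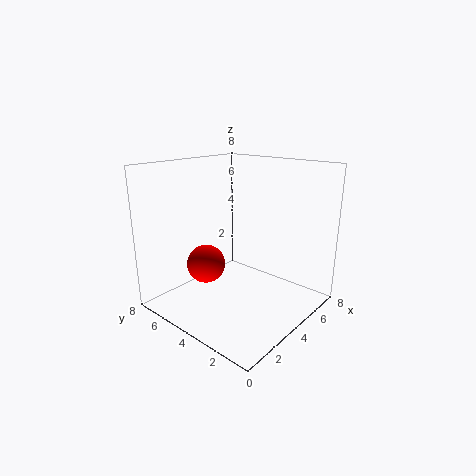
cx = 2, cy = 4.5, cz = 3, color = 'red'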